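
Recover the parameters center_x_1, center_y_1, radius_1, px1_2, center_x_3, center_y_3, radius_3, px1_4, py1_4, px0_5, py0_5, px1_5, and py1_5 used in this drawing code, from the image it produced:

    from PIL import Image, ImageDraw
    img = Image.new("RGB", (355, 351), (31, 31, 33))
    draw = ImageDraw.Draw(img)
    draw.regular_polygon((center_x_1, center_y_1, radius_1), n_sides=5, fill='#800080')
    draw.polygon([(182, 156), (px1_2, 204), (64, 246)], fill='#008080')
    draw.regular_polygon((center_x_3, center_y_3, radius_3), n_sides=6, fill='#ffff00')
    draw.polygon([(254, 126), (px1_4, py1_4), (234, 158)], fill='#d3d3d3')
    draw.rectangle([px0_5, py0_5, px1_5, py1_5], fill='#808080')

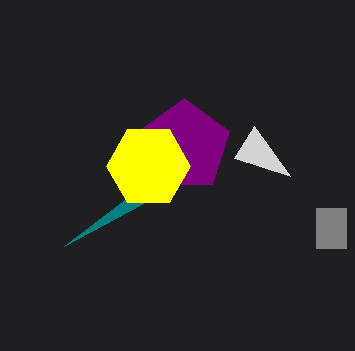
center_x_1 = 184, center_y_1 = 146, radius_1 = 48, px1_2 = 142, center_x_3 = 148, center_y_3 = 166, radius_3 = 42, px1_4 = 290, py1_4 = 176, px0_5 = 316, py0_5 = 208, px1_5 = 346, py1_5 = 248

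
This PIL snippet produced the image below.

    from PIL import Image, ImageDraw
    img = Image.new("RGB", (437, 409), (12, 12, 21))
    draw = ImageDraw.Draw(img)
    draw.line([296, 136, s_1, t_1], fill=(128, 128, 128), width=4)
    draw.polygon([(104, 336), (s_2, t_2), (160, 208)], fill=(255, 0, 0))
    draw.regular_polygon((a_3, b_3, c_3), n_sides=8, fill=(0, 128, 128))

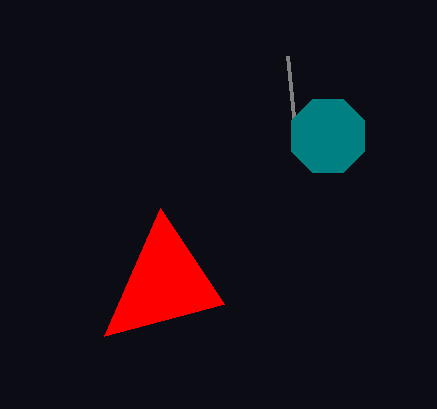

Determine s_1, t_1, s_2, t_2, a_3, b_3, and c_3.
s_1 = 288, t_1 = 56, s_2 = 224, t_2 = 304, a_3 = 328, b_3 = 136, c_3 = 40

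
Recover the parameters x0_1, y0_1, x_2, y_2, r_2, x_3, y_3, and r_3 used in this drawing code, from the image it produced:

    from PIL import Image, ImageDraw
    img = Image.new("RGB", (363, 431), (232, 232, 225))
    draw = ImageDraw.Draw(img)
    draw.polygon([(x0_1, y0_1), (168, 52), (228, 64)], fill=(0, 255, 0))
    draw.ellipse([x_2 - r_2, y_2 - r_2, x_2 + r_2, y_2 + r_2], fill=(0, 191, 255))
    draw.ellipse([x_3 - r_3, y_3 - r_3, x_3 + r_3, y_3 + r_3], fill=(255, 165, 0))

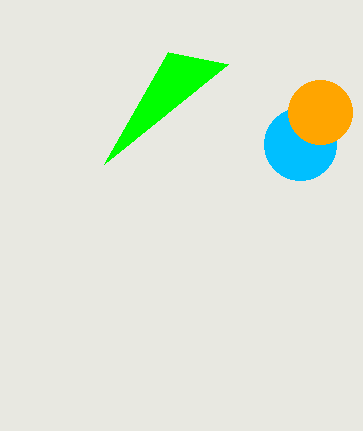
x0_1 = 104
y0_1 = 164
x_2 = 300
y_2 = 144
r_2 = 36
x_3 = 320
y_3 = 112
r_3 = 32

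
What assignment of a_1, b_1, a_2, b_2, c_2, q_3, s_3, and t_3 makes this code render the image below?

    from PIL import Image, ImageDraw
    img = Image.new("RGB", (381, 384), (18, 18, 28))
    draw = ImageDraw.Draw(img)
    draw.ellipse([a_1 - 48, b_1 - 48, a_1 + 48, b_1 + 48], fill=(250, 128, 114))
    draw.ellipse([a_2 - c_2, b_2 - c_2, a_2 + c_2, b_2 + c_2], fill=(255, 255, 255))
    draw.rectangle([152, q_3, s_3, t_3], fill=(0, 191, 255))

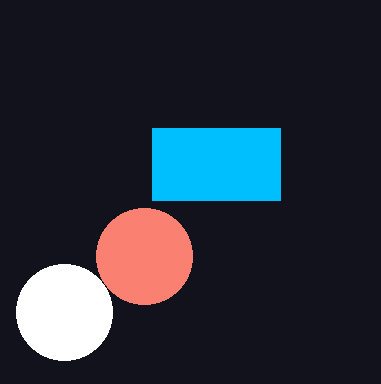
a_1 = 144
b_1 = 256
a_2 = 64
b_2 = 312
c_2 = 48
q_3 = 128
s_3 = 280
t_3 = 200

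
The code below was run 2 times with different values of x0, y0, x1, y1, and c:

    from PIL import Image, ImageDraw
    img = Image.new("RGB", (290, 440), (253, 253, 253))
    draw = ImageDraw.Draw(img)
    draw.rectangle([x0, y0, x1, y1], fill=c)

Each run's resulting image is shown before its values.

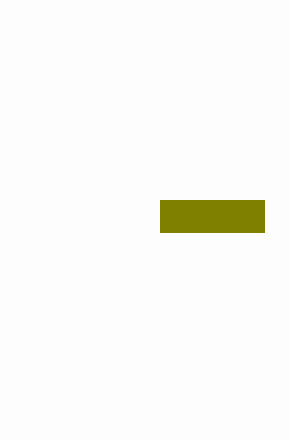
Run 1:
x0 = 160, y0 = 200, x1 = 264, y1 = 232, c = 'olive'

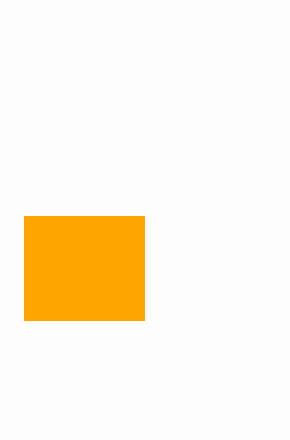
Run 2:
x0 = 24, y0 = 216, x1 = 144, y1 = 320, c = 'orange'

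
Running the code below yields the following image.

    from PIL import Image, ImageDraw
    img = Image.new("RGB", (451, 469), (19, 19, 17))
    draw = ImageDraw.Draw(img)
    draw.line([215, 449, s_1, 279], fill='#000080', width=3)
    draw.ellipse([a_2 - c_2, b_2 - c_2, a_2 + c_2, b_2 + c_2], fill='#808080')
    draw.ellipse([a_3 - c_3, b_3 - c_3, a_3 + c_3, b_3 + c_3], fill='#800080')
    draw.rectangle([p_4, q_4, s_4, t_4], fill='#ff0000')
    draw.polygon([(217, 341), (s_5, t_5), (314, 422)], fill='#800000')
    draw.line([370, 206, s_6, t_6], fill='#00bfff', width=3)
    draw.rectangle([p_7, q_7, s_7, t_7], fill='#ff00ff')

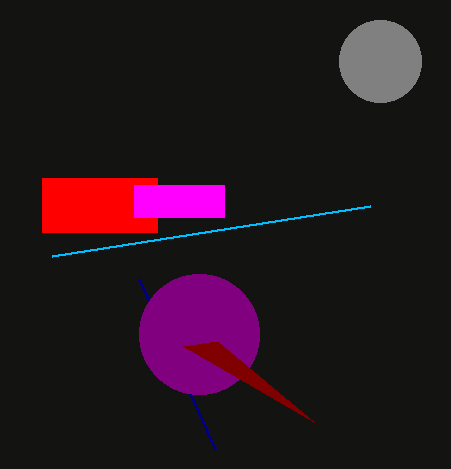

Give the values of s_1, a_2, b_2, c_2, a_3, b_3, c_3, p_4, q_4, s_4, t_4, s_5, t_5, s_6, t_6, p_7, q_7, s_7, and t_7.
s_1 = 139; a_2 = 380; b_2 = 61; c_2 = 41; a_3 = 199; b_3 = 334; c_3 = 60; p_4 = 42; q_4 = 178; s_4 = 157; t_4 = 232; s_5 = 183; t_5 = 346; s_6 = 52; t_6 = 256; p_7 = 134; q_7 = 185; s_7 = 224; t_7 = 217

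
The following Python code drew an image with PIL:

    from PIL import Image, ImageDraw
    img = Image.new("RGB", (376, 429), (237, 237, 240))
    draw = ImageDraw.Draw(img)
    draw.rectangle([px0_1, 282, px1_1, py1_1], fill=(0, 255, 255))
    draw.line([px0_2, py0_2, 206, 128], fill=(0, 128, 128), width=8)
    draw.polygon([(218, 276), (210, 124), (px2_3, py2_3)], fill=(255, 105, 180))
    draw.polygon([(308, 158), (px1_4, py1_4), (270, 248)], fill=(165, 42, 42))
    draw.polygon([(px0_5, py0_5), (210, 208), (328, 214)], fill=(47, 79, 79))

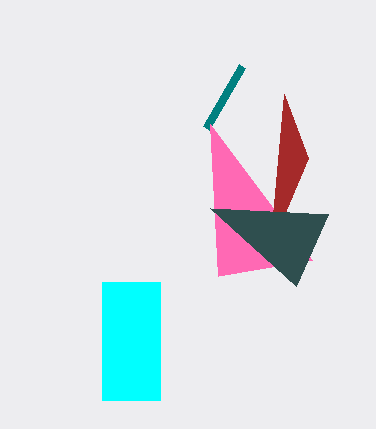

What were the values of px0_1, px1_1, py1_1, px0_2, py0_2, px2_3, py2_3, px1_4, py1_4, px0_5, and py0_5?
px0_1 = 102; px1_1 = 160; py1_1 = 400; px0_2 = 242; py0_2 = 66; px2_3 = 312; py2_3 = 260; px1_4 = 284; py1_4 = 94; px0_5 = 296; py0_5 = 286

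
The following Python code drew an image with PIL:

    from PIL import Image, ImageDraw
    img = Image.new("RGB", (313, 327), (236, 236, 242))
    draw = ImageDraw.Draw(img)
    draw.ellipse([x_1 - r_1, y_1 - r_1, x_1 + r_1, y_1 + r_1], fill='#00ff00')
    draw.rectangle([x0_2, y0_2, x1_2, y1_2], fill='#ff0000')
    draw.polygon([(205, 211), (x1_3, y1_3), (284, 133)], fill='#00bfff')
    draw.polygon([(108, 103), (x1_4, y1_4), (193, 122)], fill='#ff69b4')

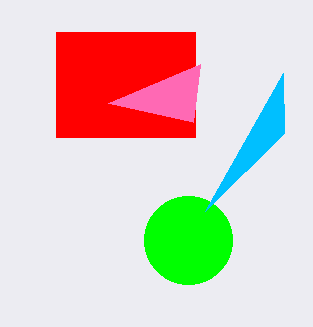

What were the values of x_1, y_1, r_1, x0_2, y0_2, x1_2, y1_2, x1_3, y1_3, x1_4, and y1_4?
x_1 = 188; y_1 = 240; r_1 = 44; x0_2 = 56; y0_2 = 32; x1_2 = 195; y1_2 = 137; x1_3 = 283; y1_3 = 73; x1_4 = 200; y1_4 = 64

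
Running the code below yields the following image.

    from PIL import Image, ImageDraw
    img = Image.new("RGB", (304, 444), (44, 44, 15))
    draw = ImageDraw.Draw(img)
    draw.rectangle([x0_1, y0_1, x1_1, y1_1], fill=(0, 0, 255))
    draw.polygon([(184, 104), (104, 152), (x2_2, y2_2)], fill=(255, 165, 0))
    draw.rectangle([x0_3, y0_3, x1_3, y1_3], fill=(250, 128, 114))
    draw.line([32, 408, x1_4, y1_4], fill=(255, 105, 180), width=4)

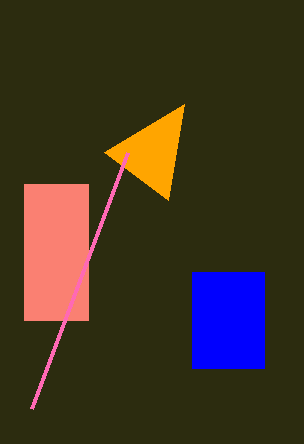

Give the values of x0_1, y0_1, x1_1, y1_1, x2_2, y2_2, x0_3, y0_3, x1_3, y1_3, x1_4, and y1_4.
x0_1 = 192
y0_1 = 272
x1_1 = 264
y1_1 = 368
x2_2 = 168
y2_2 = 200
x0_3 = 24
y0_3 = 184
x1_3 = 88
y1_3 = 320
x1_4 = 128
y1_4 = 152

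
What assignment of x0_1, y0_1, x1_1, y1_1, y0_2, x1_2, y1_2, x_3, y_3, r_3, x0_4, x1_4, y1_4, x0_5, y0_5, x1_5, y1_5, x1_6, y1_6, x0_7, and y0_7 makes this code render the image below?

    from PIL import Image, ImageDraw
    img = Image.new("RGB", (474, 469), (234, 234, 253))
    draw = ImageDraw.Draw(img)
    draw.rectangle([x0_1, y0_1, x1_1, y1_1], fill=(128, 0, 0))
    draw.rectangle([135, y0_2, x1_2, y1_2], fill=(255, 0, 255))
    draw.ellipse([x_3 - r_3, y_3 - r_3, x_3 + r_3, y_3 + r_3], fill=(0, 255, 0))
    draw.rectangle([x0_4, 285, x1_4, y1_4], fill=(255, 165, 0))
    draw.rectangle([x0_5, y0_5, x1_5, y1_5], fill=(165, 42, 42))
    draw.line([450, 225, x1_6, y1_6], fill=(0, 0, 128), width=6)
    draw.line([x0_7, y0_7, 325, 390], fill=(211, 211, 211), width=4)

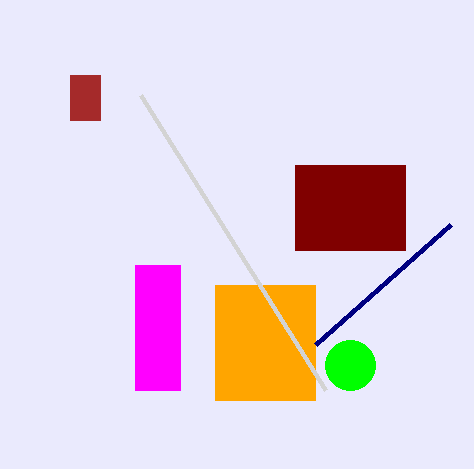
x0_1 = 295; y0_1 = 165; x1_1 = 405; y1_1 = 250; y0_2 = 265; x1_2 = 180; y1_2 = 390; x_3 = 350; y_3 = 365; r_3 = 25; x0_4 = 215; x1_4 = 315; y1_4 = 400; x0_5 = 70; y0_5 = 75; x1_5 = 100; y1_5 = 120; x1_6 = 315; y1_6 = 345; x0_7 = 140; y0_7 = 95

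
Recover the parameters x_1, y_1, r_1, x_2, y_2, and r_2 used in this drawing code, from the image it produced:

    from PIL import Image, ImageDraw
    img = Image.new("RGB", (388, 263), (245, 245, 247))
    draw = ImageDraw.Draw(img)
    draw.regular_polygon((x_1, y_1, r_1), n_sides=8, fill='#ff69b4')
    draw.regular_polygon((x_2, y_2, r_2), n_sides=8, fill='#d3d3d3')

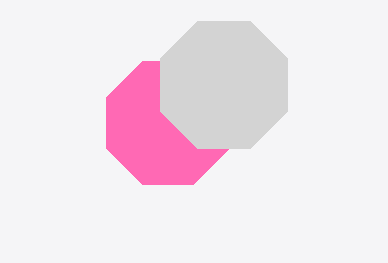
x_1 = 168; y_1 = 123; r_1 = 67; x_2 = 224; y_2 = 85; r_2 = 69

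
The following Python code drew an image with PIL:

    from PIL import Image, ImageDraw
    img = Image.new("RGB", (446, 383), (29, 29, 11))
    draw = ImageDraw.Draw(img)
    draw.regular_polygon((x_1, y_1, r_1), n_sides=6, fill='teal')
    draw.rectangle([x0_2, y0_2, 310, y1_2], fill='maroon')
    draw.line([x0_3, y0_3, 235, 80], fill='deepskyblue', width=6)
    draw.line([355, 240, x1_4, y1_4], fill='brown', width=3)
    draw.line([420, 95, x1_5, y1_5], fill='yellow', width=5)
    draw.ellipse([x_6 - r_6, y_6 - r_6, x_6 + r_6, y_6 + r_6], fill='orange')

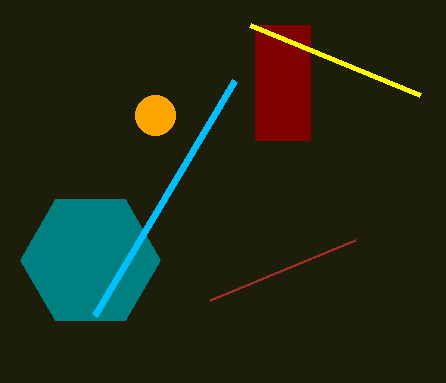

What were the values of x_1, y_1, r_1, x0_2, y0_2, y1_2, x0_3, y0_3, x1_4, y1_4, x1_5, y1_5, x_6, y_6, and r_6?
x_1 = 90; y_1 = 260; r_1 = 70; x0_2 = 255; y0_2 = 25; y1_2 = 140; x0_3 = 95; y0_3 = 315; x1_4 = 210; y1_4 = 300; x1_5 = 250; y1_5 = 25; x_6 = 155; y_6 = 115; r_6 = 20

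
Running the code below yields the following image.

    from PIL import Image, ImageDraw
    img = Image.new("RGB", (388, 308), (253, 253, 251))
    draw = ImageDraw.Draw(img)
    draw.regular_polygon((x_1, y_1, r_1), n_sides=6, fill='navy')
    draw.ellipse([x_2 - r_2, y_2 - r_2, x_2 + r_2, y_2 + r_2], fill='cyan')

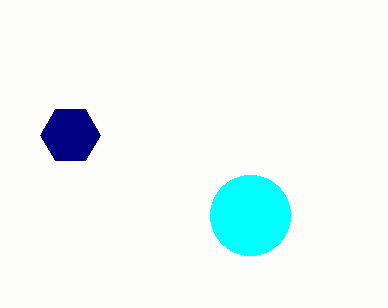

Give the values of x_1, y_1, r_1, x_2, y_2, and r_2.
x_1 = 70, y_1 = 135, r_1 = 30, x_2 = 250, y_2 = 215, r_2 = 40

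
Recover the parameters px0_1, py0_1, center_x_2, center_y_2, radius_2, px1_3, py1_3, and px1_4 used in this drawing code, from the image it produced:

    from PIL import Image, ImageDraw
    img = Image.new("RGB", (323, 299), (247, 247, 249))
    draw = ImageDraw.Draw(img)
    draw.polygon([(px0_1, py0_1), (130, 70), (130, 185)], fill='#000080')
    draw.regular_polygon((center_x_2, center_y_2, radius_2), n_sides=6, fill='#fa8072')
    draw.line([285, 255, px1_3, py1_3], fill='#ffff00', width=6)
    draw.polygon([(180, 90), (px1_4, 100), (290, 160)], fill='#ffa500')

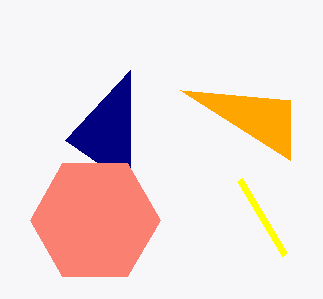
px0_1 = 65, py0_1 = 140, center_x_2 = 95, center_y_2 = 220, radius_2 = 65, px1_3 = 240, py1_3 = 180, px1_4 = 290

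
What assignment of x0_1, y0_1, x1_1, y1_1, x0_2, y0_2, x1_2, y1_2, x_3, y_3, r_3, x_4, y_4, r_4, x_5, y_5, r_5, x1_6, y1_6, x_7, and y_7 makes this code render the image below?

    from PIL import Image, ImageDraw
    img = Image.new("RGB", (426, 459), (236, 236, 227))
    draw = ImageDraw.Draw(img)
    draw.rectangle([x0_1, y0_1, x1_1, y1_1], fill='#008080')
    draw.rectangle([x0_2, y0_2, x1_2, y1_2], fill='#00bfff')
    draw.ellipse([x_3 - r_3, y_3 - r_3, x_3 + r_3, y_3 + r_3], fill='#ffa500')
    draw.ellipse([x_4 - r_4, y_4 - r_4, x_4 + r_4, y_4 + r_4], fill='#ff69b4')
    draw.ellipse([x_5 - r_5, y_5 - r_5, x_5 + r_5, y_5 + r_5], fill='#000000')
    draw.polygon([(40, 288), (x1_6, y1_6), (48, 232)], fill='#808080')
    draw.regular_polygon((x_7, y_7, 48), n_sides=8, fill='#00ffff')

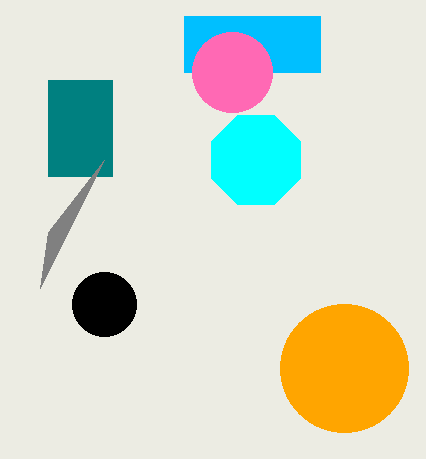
x0_1 = 48; y0_1 = 80; x1_1 = 112; y1_1 = 176; x0_2 = 184; y0_2 = 16; x1_2 = 320; y1_2 = 72; x_3 = 344; y_3 = 368; r_3 = 64; x_4 = 232; y_4 = 72; r_4 = 40; x_5 = 104; y_5 = 304; r_5 = 32; x1_6 = 104; y1_6 = 160; x_7 = 256; y_7 = 160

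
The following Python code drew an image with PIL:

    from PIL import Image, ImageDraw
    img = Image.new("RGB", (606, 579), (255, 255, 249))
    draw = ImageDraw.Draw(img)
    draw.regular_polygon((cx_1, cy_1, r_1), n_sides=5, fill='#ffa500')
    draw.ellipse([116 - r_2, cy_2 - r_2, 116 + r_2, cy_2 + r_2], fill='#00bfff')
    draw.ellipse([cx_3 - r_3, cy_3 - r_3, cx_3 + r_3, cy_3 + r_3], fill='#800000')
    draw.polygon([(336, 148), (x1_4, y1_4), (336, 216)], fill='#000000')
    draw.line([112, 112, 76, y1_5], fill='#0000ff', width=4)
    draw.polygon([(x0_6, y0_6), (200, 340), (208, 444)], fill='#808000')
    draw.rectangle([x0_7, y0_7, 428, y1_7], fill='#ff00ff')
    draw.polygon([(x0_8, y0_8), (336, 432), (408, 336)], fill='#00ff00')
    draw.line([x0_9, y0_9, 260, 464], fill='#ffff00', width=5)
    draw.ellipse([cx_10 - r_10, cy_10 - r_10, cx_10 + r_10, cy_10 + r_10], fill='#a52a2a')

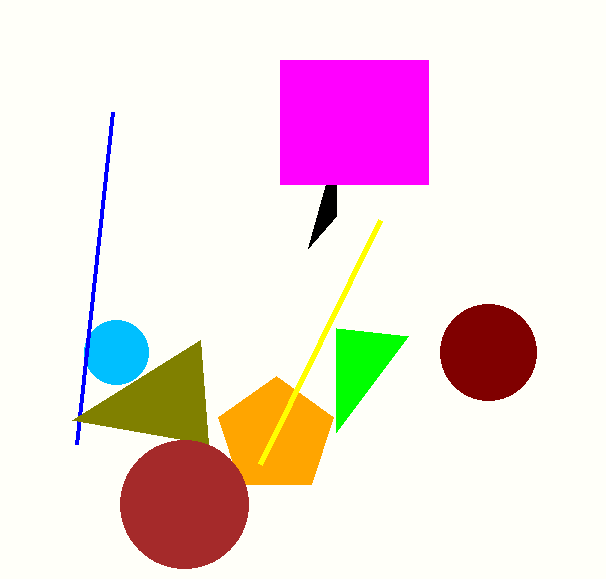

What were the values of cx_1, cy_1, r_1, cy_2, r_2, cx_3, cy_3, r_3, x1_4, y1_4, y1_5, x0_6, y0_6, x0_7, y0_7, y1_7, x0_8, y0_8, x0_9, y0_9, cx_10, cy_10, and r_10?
cx_1 = 276, cy_1 = 436, r_1 = 60, cy_2 = 352, r_2 = 32, cx_3 = 488, cy_3 = 352, r_3 = 48, x1_4 = 308, y1_4 = 248, y1_5 = 444, x0_6 = 72, y0_6 = 420, x0_7 = 280, y0_7 = 60, y1_7 = 184, x0_8 = 336, y0_8 = 328, x0_9 = 380, y0_9 = 220, cx_10 = 184, cy_10 = 504, r_10 = 64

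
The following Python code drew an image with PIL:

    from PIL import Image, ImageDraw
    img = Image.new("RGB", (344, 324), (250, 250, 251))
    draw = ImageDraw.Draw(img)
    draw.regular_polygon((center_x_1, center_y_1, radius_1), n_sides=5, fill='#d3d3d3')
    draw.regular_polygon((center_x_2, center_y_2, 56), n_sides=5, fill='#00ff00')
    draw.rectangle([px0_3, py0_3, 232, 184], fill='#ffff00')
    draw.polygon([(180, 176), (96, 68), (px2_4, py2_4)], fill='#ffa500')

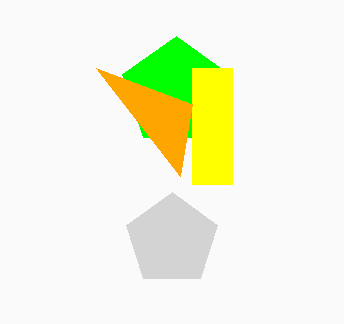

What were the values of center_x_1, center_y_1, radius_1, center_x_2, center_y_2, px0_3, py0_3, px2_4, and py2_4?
center_x_1 = 172, center_y_1 = 240, radius_1 = 48, center_x_2 = 176, center_y_2 = 92, px0_3 = 192, py0_3 = 68, px2_4 = 192, py2_4 = 104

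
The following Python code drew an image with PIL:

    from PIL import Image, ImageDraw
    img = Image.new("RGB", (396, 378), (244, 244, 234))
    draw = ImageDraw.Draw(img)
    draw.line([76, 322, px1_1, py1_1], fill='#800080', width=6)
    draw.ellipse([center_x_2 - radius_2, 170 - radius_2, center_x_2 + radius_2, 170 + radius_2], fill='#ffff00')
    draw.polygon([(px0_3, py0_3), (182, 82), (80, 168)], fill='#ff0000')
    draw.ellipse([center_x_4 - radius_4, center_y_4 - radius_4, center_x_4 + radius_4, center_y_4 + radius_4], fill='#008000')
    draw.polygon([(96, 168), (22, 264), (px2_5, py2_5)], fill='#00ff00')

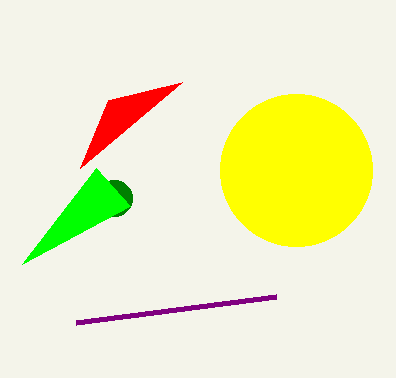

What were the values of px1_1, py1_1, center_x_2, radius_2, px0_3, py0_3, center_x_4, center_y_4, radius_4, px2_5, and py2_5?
px1_1 = 276; py1_1 = 296; center_x_2 = 296; radius_2 = 76; px0_3 = 108; py0_3 = 100; center_x_4 = 114; center_y_4 = 198; radius_4 = 18; px2_5 = 130; py2_5 = 206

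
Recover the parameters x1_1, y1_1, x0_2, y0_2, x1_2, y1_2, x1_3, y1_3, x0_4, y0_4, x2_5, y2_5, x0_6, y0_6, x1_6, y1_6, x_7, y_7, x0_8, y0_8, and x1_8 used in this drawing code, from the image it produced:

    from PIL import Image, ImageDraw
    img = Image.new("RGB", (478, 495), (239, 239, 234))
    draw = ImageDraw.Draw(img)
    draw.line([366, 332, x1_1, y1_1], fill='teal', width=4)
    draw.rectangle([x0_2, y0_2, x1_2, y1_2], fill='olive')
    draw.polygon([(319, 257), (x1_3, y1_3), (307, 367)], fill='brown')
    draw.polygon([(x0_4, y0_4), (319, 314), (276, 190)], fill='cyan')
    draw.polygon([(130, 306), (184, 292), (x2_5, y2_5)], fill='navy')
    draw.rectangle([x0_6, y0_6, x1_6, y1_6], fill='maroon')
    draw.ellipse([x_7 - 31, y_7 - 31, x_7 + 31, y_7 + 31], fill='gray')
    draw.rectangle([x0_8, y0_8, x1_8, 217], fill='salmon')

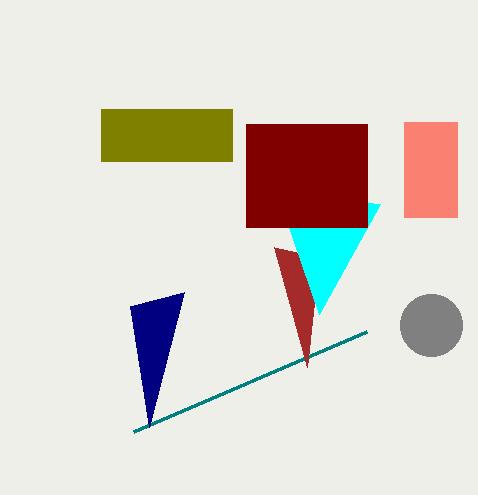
x1_1 = 133; y1_1 = 432; x0_2 = 101; y0_2 = 109; x1_2 = 232; y1_2 = 161; x1_3 = 274; y1_3 = 247; x0_4 = 380; y0_4 = 204; x2_5 = 149; y2_5 = 427; x0_6 = 246; y0_6 = 124; x1_6 = 367; y1_6 = 227; x_7 = 431; y_7 = 325; x0_8 = 404; y0_8 = 122; x1_8 = 457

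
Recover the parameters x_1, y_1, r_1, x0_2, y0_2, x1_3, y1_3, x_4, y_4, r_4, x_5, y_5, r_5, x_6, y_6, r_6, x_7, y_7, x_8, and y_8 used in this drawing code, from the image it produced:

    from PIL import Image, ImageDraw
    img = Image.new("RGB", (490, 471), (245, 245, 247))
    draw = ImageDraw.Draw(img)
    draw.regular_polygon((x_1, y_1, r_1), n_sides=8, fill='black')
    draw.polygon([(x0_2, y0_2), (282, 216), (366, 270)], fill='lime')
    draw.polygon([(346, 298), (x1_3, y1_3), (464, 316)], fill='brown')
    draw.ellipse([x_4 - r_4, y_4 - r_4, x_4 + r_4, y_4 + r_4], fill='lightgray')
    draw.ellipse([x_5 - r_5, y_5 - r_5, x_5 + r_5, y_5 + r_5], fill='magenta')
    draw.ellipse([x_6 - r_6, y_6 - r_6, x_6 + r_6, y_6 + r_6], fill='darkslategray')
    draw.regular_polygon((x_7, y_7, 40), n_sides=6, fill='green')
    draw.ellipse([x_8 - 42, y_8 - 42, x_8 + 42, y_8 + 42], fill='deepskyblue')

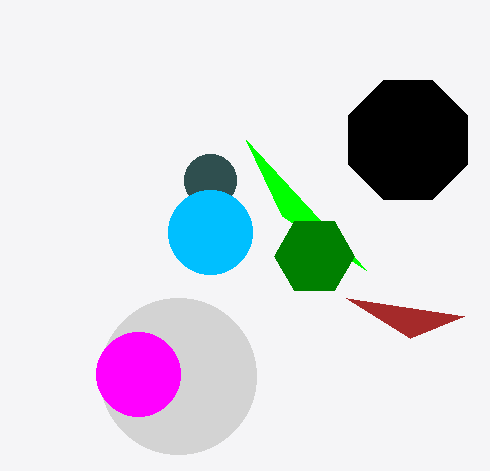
x_1 = 408, y_1 = 140, r_1 = 64, x0_2 = 246, y0_2 = 140, x1_3 = 410, y1_3 = 338, x_4 = 178, y_4 = 376, r_4 = 78, x_5 = 138, y_5 = 374, r_5 = 42, x_6 = 210, y_6 = 180, r_6 = 26, x_7 = 314, y_7 = 256, x_8 = 210, y_8 = 232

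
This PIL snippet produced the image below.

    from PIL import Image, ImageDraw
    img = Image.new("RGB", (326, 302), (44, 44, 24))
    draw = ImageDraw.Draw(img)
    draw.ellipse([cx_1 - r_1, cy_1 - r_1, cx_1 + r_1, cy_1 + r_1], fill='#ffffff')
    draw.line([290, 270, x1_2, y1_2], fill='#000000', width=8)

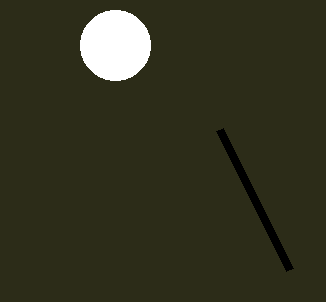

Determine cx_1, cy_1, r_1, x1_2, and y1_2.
cx_1 = 115
cy_1 = 45
r_1 = 35
x1_2 = 220
y1_2 = 130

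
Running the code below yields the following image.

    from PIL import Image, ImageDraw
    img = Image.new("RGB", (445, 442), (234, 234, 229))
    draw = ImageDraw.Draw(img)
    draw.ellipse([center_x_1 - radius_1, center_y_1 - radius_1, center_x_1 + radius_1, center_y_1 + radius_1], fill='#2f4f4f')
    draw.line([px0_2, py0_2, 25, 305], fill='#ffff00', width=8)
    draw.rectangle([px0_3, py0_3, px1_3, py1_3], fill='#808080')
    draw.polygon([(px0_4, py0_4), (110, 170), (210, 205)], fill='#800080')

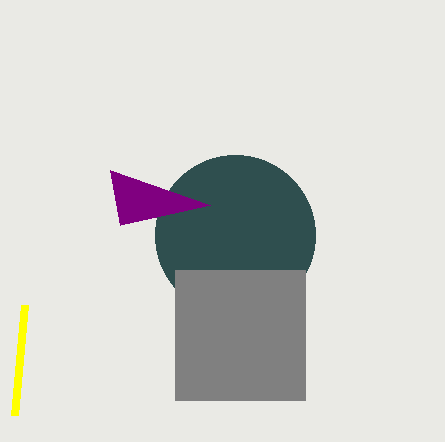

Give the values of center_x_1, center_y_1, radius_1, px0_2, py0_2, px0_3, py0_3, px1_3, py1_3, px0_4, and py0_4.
center_x_1 = 235, center_y_1 = 235, radius_1 = 80, px0_2 = 15, py0_2 = 415, px0_3 = 175, py0_3 = 270, px1_3 = 305, py1_3 = 400, px0_4 = 120, py0_4 = 225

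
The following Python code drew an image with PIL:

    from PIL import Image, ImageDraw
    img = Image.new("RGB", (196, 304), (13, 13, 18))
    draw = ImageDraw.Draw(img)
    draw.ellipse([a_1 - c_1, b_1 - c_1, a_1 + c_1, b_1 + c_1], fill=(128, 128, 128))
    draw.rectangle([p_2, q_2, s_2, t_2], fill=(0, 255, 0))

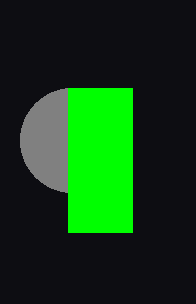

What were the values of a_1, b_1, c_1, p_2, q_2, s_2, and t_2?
a_1 = 72, b_1 = 140, c_1 = 52, p_2 = 68, q_2 = 88, s_2 = 132, t_2 = 232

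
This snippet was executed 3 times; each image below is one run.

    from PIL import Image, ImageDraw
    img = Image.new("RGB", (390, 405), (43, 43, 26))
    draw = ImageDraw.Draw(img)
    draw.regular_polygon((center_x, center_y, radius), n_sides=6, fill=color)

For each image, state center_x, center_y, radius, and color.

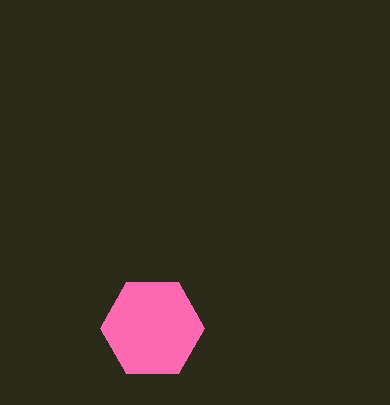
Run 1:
center_x = 152
center_y = 328
radius = 52
color = 'hotpink'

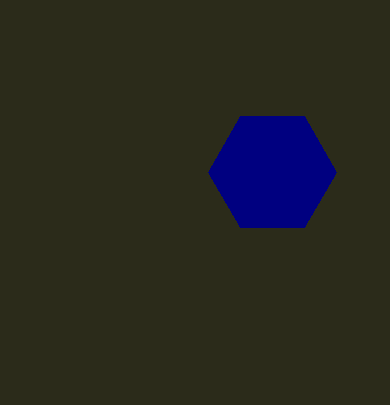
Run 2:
center_x = 272
center_y = 172
radius = 64
color = 'navy'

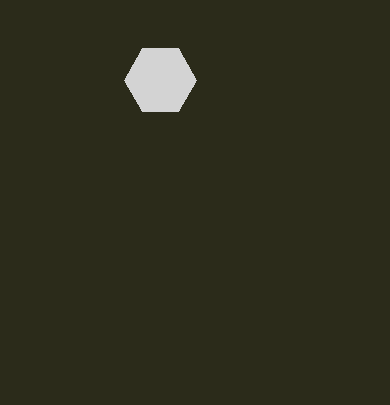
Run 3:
center_x = 160
center_y = 80
radius = 36
color = 'lightgray'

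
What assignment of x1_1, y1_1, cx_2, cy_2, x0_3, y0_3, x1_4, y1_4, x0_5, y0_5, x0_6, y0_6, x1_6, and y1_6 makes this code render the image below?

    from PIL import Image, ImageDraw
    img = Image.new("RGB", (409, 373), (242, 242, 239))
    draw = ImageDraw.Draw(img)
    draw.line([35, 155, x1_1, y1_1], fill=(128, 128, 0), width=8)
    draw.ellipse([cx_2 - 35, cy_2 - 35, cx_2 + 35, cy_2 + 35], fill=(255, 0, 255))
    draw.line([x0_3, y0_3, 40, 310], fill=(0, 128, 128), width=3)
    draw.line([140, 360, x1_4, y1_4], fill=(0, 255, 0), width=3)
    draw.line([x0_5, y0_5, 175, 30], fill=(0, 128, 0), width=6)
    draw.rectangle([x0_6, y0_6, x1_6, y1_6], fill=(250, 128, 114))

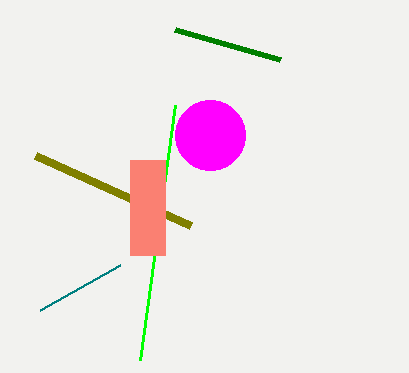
x1_1 = 190, y1_1 = 225, cx_2 = 210, cy_2 = 135, x0_3 = 120, y0_3 = 265, x1_4 = 175, y1_4 = 105, x0_5 = 280, y0_5 = 60, x0_6 = 130, y0_6 = 160, x1_6 = 165, y1_6 = 255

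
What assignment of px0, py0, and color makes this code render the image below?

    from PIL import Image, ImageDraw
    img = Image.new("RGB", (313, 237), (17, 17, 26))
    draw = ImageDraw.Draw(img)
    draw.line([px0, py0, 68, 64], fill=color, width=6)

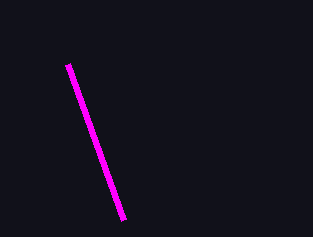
px0 = 124; py0 = 220; color = 'magenta'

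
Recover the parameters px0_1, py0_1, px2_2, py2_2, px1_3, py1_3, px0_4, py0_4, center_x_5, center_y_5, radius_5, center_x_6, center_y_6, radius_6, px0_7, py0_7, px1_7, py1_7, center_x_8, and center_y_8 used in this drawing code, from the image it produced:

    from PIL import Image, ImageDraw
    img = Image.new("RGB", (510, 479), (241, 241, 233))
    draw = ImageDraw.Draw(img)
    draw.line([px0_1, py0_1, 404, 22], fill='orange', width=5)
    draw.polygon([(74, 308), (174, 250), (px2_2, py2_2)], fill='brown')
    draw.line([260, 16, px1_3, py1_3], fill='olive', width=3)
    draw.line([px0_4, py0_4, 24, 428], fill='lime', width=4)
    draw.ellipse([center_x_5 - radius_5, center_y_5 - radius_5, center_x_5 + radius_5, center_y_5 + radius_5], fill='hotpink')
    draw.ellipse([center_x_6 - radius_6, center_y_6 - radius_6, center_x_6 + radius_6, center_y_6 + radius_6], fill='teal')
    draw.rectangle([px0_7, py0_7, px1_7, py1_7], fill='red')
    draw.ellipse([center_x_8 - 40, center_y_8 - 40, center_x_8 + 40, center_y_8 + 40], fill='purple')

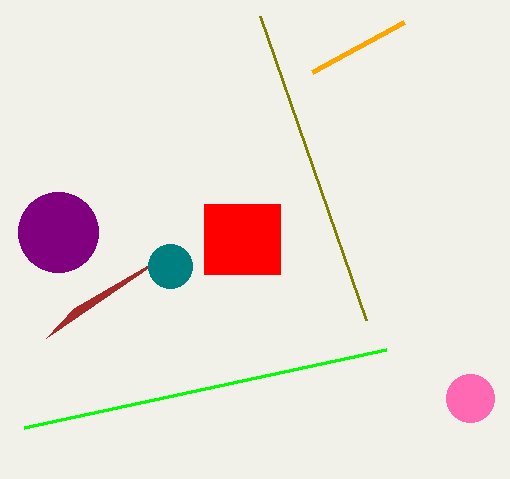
px0_1 = 312; py0_1 = 72; px2_2 = 46; py2_2 = 338; px1_3 = 366; py1_3 = 320; px0_4 = 386; py0_4 = 350; center_x_5 = 470; center_y_5 = 398; radius_5 = 24; center_x_6 = 170; center_y_6 = 266; radius_6 = 22; px0_7 = 204; py0_7 = 204; px1_7 = 280; py1_7 = 274; center_x_8 = 58; center_y_8 = 232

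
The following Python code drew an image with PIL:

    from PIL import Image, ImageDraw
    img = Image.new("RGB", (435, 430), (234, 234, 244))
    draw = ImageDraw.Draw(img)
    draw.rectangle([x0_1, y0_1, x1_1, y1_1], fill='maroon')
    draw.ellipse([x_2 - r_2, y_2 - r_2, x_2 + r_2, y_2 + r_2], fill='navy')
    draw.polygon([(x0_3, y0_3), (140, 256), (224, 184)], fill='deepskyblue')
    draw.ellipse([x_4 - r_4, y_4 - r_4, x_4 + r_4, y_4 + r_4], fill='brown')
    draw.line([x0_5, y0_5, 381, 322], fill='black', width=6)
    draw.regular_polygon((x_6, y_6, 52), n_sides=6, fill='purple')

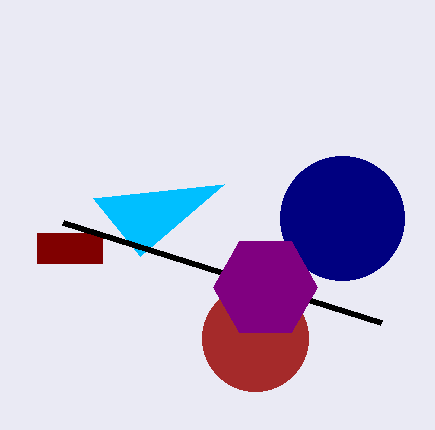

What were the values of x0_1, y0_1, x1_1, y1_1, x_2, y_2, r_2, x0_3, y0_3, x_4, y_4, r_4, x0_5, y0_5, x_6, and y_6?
x0_1 = 37; y0_1 = 233; x1_1 = 102; y1_1 = 263; x_2 = 342; y_2 = 218; r_2 = 62; x0_3 = 93; y0_3 = 198; x_4 = 255; y_4 = 338; r_4 = 53; x0_5 = 63; y0_5 = 222; x_6 = 265; y_6 = 287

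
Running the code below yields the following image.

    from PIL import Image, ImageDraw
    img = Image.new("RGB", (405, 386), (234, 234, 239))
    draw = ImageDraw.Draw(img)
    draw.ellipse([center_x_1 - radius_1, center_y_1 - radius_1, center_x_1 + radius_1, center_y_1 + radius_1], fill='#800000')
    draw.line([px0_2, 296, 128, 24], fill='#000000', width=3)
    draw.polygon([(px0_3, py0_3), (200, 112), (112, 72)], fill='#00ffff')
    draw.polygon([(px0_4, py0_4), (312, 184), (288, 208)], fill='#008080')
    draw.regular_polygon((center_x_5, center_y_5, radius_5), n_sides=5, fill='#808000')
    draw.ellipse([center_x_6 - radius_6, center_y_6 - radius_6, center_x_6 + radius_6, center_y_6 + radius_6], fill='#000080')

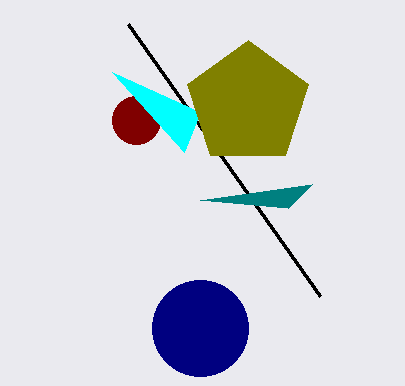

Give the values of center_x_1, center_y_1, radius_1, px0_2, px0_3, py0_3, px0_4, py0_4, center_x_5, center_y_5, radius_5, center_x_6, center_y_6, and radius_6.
center_x_1 = 136; center_y_1 = 120; radius_1 = 24; px0_2 = 320; px0_3 = 184; py0_3 = 152; px0_4 = 200; py0_4 = 200; center_x_5 = 248; center_y_5 = 104; radius_5 = 64; center_x_6 = 200; center_y_6 = 328; radius_6 = 48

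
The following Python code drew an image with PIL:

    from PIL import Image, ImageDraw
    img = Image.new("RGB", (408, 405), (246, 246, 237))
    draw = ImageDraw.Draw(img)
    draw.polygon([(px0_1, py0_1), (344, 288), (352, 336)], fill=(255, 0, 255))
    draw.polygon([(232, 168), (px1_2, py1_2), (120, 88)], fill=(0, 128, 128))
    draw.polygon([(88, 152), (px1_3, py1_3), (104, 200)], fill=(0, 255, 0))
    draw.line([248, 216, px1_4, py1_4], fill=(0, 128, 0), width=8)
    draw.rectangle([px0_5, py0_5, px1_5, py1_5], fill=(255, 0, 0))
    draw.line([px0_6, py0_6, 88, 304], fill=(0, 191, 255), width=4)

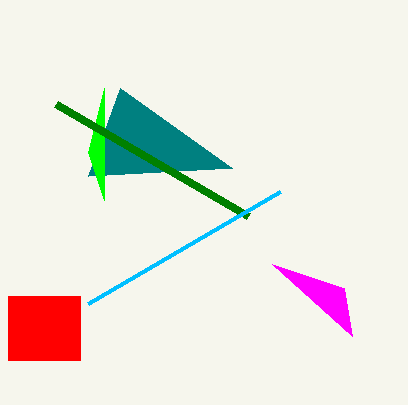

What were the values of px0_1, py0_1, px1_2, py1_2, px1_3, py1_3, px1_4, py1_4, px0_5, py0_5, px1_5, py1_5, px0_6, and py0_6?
px0_1 = 272
py0_1 = 264
px1_2 = 88
py1_2 = 176
px1_3 = 104
py1_3 = 88
px1_4 = 56
py1_4 = 104
px0_5 = 8
py0_5 = 296
px1_5 = 80
py1_5 = 360
px0_6 = 280
py0_6 = 192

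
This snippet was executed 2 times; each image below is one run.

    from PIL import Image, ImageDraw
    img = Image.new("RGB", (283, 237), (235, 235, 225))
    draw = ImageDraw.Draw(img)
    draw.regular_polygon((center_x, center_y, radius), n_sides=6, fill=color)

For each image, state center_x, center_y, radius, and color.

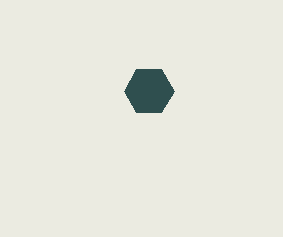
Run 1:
center_x = 149; center_y = 91; radius = 25; color = 'darkslategray'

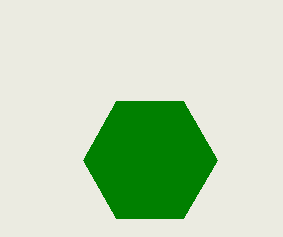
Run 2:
center_x = 150, center_y = 160, radius = 67, color = 'green'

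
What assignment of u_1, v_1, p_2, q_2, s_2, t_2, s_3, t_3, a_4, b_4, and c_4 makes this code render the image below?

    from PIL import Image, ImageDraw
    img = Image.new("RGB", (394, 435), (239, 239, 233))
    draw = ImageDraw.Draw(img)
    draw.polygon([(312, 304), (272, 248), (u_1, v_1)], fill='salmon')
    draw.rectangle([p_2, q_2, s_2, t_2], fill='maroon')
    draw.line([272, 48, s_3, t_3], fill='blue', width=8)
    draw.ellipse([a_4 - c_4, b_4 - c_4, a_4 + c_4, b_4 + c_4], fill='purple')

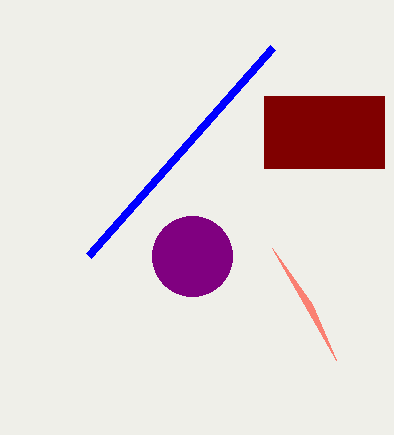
u_1 = 336
v_1 = 360
p_2 = 264
q_2 = 96
s_2 = 384
t_2 = 168
s_3 = 88
t_3 = 256
a_4 = 192
b_4 = 256
c_4 = 40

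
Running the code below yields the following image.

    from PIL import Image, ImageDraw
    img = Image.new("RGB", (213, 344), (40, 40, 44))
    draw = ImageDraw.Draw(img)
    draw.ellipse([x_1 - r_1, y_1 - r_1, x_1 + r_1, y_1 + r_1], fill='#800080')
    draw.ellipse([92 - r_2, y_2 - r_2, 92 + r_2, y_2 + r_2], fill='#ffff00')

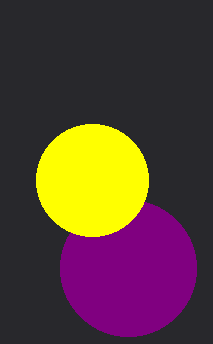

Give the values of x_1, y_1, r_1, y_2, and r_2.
x_1 = 128, y_1 = 268, r_1 = 68, y_2 = 180, r_2 = 56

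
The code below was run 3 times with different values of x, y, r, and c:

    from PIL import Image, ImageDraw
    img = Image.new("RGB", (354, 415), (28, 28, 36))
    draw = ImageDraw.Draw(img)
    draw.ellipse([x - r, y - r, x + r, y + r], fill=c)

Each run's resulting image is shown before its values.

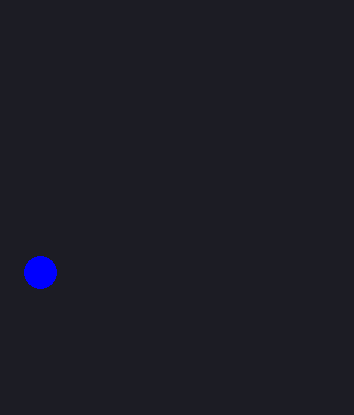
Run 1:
x = 40; y = 272; r = 16; c = 'blue'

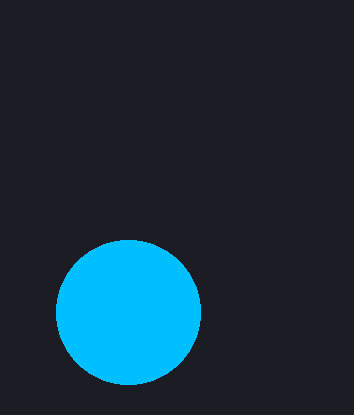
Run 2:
x = 128, y = 312, r = 72, c = 'deepskyblue'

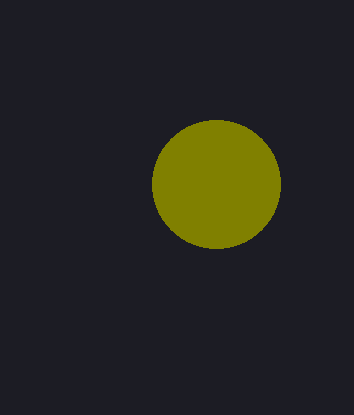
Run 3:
x = 216; y = 184; r = 64; c = 'olive'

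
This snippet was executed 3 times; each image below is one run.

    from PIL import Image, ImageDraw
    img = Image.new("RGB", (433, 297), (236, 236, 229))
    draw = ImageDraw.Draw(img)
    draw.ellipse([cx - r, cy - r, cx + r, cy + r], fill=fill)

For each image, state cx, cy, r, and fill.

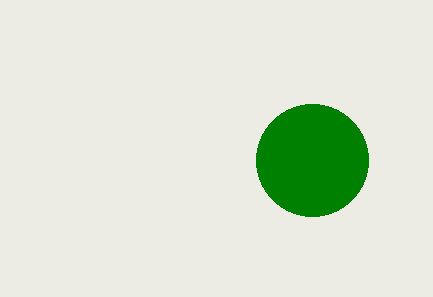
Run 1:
cx = 312; cy = 160; r = 56; fill = 'green'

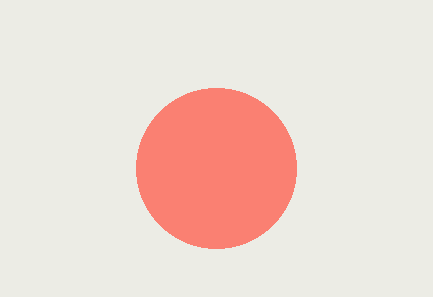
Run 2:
cx = 216, cy = 168, r = 80, fill = 'salmon'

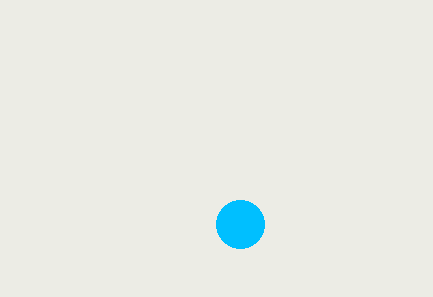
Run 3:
cx = 240; cy = 224; r = 24; fill = 'deepskyblue'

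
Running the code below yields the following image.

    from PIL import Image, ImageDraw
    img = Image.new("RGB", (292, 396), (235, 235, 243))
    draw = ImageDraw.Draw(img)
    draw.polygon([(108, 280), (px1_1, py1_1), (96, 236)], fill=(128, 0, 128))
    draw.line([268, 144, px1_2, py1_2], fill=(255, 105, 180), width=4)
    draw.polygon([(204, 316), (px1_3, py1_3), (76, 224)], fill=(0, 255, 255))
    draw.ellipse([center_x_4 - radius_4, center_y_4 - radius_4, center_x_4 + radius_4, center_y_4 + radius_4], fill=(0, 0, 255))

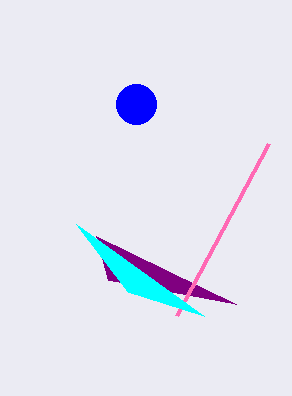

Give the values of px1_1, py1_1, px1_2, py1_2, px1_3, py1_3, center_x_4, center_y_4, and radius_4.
px1_1 = 236; py1_1 = 304; px1_2 = 176; py1_2 = 316; px1_3 = 128; py1_3 = 292; center_x_4 = 136; center_y_4 = 104; radius_4 = 20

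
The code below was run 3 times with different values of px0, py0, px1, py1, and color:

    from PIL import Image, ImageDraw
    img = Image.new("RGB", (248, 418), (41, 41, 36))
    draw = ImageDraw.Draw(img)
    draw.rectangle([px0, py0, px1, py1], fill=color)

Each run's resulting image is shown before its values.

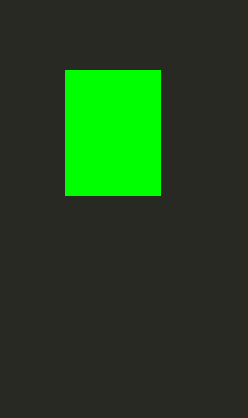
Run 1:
px0 = 65; py0 = 70; px1 = 160; py1 = 195; color = 'lime'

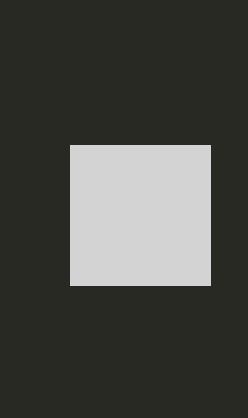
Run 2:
px0 = 70, py0 = 145, px1 = 210, py1 = 285, color = 'lightgray'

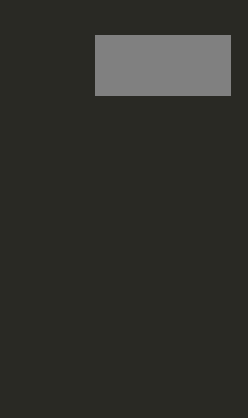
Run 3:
px0 = 95, py0 = 35, px1 = 230, py1 = 95, color = 'gray'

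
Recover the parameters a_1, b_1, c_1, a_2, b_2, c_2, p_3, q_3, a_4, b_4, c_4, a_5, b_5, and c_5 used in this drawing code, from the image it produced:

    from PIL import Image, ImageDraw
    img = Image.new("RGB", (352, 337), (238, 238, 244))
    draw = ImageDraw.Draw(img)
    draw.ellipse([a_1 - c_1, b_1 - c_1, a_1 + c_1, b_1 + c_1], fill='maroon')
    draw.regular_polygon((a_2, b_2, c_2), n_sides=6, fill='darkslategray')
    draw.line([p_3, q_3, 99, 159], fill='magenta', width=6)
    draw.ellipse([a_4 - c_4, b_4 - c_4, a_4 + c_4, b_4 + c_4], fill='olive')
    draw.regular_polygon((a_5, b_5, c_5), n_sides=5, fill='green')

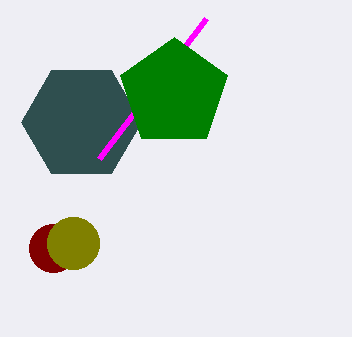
a_1 = 53, b_1 = 248, c_1 = 24, a_2 = 81, b_2 = 122, c_2 = 60, p_3 = 206, q_3 = 19, a_4 = 73, b_4 = 243, c_4 = 26, a_5 = 174, b_5 = 93, c_5 = 56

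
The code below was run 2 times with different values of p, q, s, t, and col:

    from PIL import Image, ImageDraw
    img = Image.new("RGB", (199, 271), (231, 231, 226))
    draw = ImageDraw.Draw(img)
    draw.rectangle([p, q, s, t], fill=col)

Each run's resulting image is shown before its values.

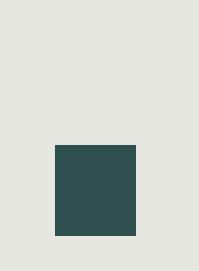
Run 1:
p = 55, q = 145, s = 135, t = 235, col = 'darkslategray'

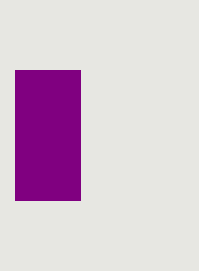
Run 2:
p = 15, q = 70, s = 80, t = 200, col = 'purple'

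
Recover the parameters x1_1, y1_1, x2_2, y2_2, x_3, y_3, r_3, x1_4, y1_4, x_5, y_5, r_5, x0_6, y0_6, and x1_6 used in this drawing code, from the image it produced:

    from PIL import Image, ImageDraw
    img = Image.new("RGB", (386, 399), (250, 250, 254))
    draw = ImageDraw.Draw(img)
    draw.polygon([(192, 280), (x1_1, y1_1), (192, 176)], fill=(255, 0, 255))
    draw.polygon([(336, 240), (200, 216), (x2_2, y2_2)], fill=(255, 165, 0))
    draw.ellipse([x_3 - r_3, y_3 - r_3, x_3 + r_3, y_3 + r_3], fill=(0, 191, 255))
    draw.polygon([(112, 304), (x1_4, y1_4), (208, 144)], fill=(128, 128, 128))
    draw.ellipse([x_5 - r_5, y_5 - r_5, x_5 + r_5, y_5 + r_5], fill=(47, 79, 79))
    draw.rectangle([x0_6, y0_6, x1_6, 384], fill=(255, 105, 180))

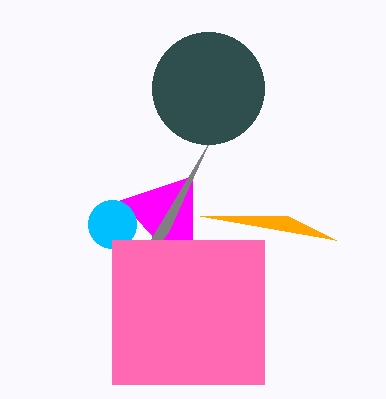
x1_1 = 120; y1_1 = 200; x2_2 = 288; y2_2 = 216; x_3 = 112; y_3 = 224; r_3 = 24; x1_4 = 168; y1_4 = 232; x_5 = 208; y_5 = 88; r_5 = 56; x0_6 = 112; y0_6 = 240; x1_6 = 264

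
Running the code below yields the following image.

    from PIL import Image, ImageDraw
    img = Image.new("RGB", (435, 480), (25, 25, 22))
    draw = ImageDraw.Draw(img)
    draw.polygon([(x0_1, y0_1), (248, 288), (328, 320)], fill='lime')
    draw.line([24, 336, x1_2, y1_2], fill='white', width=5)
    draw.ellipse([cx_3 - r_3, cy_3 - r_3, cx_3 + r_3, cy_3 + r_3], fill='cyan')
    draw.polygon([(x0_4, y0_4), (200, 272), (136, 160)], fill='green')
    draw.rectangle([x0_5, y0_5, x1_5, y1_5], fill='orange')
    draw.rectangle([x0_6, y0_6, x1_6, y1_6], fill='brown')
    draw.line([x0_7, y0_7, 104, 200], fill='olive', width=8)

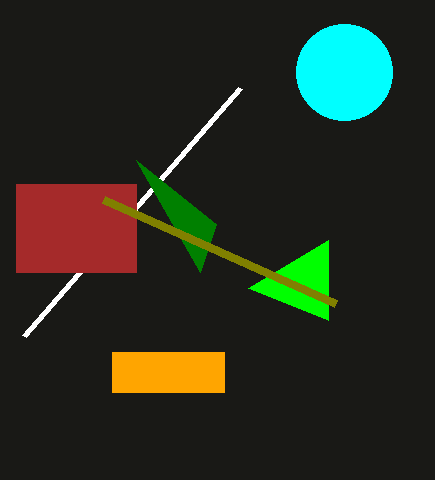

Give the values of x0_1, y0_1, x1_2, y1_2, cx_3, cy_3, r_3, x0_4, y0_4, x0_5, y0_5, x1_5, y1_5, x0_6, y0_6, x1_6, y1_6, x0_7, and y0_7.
x0_1 = 328
y0_1 = 240
x1_2 = 240
y1_2 = 88
cx_3 = 344
cy_3 = 72
r_3 = 48
x0_4 = 216
y0_4 = 224
x0_5 = 112
y0_5 = 352
x1_5 = 224
y1_5 = 392
x0_6 = 16
y0_6 = 184
x1_6 = 136
y1_6 = 272
x0_7 = 336
y0_7 = 304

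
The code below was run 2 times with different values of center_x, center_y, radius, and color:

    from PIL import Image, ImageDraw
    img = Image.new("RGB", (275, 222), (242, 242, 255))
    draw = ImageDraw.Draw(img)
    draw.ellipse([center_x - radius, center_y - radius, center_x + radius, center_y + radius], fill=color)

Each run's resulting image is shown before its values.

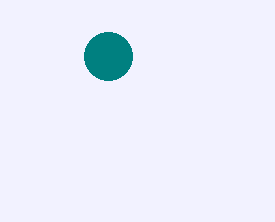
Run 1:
center_x = 108
center_y = 56
radius = 24
color = 'teal'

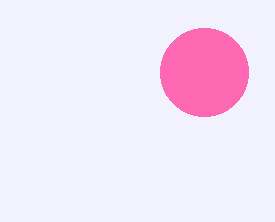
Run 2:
center_x = 204
center_y = 72
radius = 44
color = 'hotpink'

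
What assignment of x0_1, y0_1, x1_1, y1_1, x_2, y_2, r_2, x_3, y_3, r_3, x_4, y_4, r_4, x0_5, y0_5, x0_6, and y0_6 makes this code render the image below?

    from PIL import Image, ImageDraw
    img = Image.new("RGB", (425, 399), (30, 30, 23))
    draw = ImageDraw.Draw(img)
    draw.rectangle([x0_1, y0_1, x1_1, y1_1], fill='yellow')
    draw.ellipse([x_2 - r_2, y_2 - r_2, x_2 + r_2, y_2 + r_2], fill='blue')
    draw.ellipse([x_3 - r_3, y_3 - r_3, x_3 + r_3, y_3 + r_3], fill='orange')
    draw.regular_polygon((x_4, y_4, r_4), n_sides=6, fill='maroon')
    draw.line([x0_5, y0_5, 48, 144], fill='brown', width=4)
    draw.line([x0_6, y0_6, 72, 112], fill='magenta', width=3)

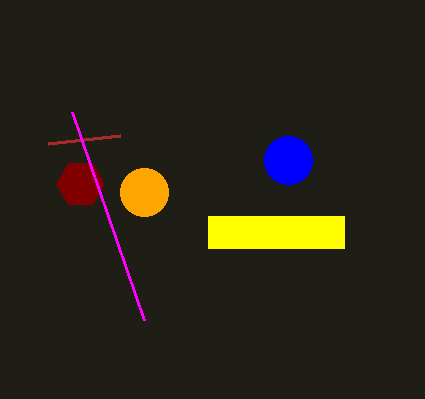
x0_1 = 208
y0_1 = 216
x1_1 = 344
y1_1 = 248
x_2 = 288
y_2 = 160
r_2 = 24
x_3 = 144
y_3 = 192
r_3 = 24
x_4 = 80
y_4 = 184
r_4 = 24
x0_5 = 120
y0_5 = 136
x0_6 = 144
y0_6 = 320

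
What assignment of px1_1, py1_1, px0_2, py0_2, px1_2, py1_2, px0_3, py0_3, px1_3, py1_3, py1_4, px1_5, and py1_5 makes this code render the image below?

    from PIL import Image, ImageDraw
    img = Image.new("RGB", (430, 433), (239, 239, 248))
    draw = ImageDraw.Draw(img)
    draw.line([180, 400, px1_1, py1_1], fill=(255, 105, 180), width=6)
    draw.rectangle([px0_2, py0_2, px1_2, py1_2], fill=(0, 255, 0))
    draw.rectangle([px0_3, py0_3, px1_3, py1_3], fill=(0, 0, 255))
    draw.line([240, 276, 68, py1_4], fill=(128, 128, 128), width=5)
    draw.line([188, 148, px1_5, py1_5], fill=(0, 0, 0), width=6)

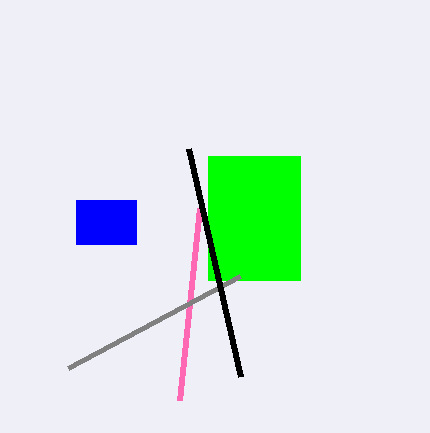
px1_1 = 200
py1_1 = 208
px0_2 = 208
py0_2 = 156
px1_2 = 300
py1_2 = 280
px0_3 = 76
py0_3 = 200
px1_3 = 136
py1_3 = 244
py1_4 = 368
px1_5 = 240
py1_5 = 376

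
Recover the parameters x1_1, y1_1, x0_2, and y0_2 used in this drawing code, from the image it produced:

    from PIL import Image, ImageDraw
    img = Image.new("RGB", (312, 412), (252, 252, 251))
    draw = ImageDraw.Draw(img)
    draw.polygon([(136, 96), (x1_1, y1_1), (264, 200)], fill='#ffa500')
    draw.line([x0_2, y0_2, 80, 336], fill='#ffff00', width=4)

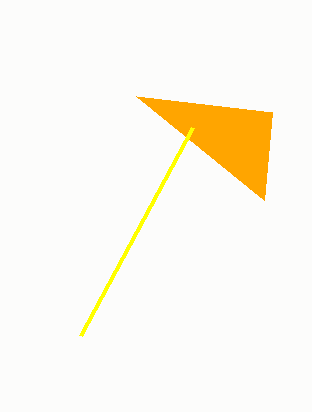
x1_1 = 272, y1_1 = 112, x0_2 = 192, y0_2 = 128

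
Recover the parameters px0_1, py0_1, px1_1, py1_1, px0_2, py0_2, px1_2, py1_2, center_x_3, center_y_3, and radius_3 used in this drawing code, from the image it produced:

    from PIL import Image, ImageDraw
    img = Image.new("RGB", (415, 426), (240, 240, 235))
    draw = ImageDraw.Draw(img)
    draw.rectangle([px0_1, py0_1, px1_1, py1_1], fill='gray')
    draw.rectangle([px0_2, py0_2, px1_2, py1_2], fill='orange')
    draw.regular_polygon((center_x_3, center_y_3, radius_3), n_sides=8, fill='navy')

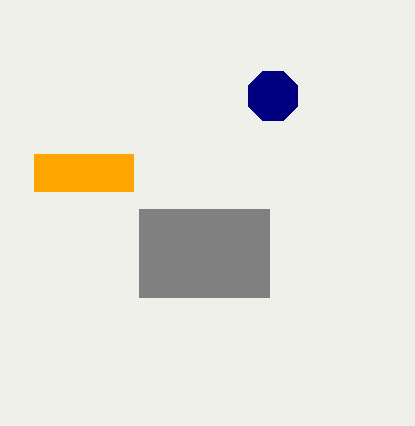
px0_1 = 139; py0_1 = 209; px1_1 = 269; py1_1 = 297; px0_2 = 34; py0_2 = 154; px1_2 = 133; py1_2 = 191; center_x_3 = 273; center_y_3 = 96; radius_3 = 27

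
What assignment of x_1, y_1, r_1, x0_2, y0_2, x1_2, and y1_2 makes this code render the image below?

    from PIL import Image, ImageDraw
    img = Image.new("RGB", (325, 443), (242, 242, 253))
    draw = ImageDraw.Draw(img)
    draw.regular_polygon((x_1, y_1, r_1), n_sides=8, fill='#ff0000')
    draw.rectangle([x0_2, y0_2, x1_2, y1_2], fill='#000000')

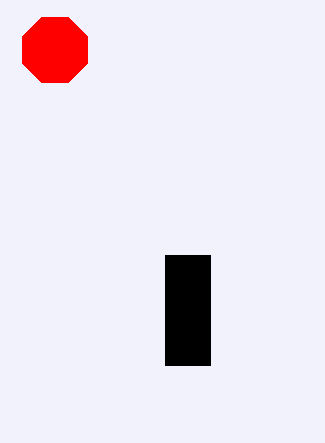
x_1 = 55, y_1 = 50, r_1 = 35, x0_2 = 165, y0_2 = 255, x1_2 = 210, y1_2 = 365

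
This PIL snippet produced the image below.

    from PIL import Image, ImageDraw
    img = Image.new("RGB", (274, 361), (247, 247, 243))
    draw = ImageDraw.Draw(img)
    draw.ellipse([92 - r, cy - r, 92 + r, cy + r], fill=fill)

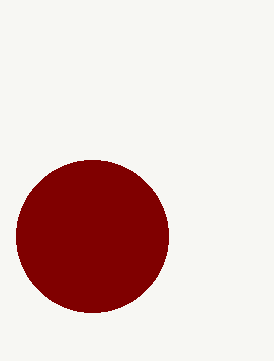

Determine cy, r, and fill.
cy = 236; r = 76; fill = 'maroon'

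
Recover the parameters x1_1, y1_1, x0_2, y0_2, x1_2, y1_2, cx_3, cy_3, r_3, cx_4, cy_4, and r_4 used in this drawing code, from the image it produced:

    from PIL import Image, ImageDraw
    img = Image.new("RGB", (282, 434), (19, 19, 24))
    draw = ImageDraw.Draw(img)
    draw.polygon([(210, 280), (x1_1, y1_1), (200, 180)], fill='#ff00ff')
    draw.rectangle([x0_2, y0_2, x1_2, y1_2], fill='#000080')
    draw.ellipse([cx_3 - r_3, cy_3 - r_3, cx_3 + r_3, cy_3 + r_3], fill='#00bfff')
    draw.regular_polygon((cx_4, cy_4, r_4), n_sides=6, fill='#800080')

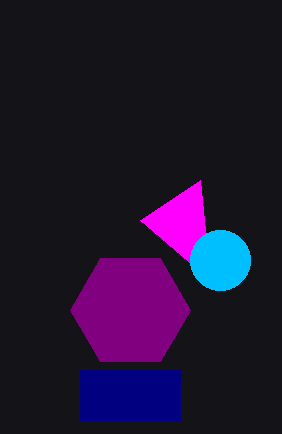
x1_1 = 140, y1_1 = 220, x0_2 = 80, y0_2 = 370, x1_2 = 180, y1_2 = 420, cx_3 = 220, cy_3 = 260, r_3 = 30, cx_4 = 130, cy_4 = 310, r_4 = 60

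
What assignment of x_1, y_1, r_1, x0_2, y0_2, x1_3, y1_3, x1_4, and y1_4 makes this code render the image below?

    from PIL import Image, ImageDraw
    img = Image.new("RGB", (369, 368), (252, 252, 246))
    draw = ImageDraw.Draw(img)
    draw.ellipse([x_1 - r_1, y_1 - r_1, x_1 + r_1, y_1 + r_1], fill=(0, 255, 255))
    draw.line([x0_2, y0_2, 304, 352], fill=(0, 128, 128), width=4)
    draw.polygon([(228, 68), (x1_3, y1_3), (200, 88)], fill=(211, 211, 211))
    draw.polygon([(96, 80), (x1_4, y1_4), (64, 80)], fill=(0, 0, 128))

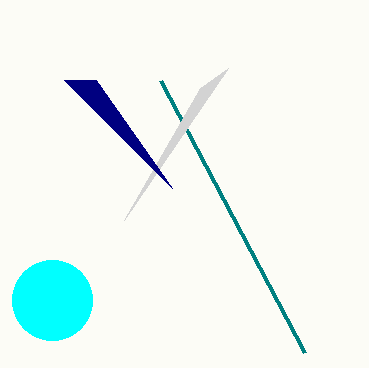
x_1 = 52, y_1 = 300, r_1 = 40, x0_2 = 160, y0_2 = 80, x1_3 = 124, y1_3 = 220, x1_4 = 172, y1_4 = 188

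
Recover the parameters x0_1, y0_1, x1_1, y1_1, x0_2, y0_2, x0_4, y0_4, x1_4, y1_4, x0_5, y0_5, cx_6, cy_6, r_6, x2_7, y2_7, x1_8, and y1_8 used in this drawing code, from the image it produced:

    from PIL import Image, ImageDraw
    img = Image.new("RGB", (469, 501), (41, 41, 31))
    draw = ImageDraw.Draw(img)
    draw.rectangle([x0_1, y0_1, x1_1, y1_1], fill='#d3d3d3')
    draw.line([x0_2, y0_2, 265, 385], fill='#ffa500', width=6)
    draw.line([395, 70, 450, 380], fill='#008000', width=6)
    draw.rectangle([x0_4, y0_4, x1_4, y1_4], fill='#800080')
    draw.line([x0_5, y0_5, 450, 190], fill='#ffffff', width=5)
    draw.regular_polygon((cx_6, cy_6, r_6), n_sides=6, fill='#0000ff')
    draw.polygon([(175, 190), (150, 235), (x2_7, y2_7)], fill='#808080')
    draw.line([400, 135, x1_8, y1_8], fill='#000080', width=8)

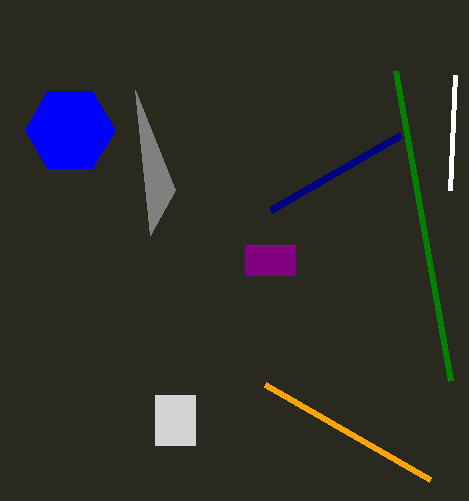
x0_1 = 155
y0_1 = 395
x1_1 = 195
y1_1 = 445
x0_2 = 430
y0_2 = 480
x0_4 = 245
y0_4 = 245
x1_4 = 295
y1_4 = 275
x0_5 = 455
y0_5 = 75
cx_6 = 70
cy_6 = 130
r_6 = 45
x2_7 = 135
y2_7 = 90
x1_8 = 270
y1_8 = 210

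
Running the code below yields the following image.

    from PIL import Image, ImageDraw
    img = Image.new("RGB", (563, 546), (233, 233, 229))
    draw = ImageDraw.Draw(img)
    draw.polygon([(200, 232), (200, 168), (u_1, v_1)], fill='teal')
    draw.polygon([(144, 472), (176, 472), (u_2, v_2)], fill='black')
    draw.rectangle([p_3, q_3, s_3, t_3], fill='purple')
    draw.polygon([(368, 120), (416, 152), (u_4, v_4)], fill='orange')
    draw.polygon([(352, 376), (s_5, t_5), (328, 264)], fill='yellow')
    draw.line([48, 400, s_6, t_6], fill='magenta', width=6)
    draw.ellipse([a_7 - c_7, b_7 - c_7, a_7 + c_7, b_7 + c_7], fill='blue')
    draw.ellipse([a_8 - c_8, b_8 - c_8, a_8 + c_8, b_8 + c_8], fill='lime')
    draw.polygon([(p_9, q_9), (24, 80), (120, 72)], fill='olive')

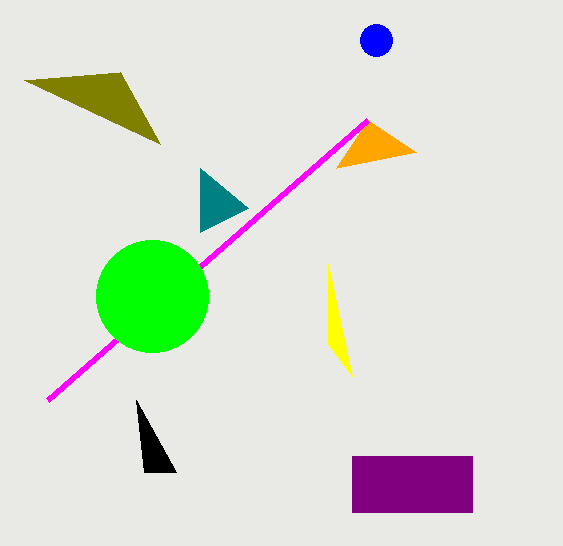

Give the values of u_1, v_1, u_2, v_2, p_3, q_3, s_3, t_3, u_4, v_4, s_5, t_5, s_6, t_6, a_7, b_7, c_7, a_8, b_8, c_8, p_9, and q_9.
u_1 = 248
v_1 = 208
u_2 = 136
v_2 = 400
p_3 = 352
q_3 = 456
s_3 = 472
t_3 = 512
u_4 = 336
v_4 = 168
s_5 = 328
t_5 = 344
s_6 = 368
t_6 = 120
a_7 = 376
b_7 = 40
c_7 = 16
a_8 = 152
b_8 = 296
c_8 = 56
p_9 = 160
q_9 = 144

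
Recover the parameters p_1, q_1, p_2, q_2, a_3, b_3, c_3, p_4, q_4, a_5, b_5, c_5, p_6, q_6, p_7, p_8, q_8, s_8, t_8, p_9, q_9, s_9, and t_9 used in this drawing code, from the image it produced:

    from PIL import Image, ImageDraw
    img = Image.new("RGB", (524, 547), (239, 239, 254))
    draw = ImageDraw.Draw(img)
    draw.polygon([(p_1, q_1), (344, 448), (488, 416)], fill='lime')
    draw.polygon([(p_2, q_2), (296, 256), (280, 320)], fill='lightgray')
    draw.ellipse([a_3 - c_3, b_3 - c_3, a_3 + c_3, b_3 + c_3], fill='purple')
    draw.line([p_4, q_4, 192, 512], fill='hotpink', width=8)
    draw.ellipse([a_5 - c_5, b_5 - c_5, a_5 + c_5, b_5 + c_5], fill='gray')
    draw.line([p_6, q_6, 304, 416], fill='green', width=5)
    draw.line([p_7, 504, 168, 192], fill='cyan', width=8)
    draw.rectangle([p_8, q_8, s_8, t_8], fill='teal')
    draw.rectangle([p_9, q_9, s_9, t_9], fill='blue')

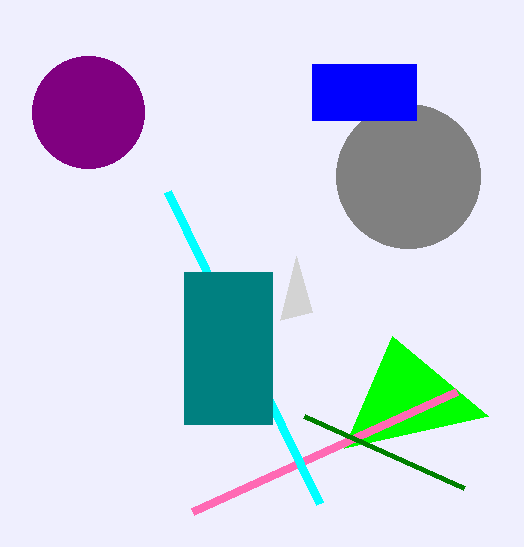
p_1 = 392
q_1 = 336
p_2 = 312
q_2 = 312
a_3 = 88
b_3 = 112
c_3 = 56
p_4 = 456
q_4 = 392
a_5 = 408
b_5 = 176
c_5 = 72
p_6 = 464
q_6 = 488
p_7 = 320
p_8 = 184
q_8 = 272
s_8 = 272
t_8 = 424
p_9 = 312
q_9 = 64
s_9 = 416
t_9 = 120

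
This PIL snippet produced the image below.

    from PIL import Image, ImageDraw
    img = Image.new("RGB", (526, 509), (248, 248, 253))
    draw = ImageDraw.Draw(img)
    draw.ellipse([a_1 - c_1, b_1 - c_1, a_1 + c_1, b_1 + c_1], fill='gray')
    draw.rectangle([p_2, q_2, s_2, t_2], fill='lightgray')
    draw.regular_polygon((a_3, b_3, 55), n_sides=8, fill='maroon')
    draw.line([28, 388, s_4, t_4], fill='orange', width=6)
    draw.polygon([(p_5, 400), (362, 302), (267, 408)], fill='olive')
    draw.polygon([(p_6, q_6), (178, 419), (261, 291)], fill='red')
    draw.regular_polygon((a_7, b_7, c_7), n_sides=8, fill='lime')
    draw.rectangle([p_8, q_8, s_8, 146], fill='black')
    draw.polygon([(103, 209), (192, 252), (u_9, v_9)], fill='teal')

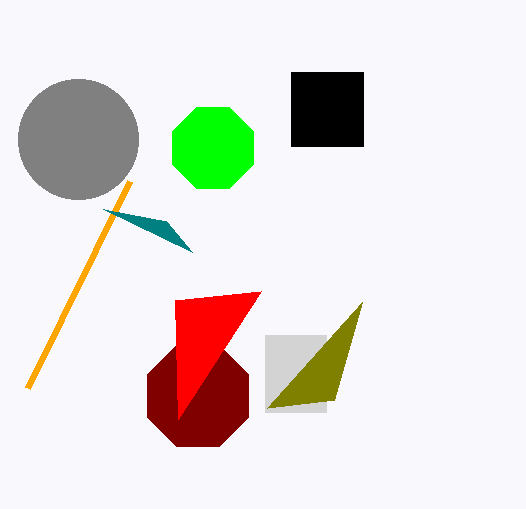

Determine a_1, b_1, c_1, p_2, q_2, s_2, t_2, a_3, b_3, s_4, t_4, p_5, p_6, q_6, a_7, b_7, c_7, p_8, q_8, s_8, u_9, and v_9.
a_1 = 78; b_1 = 139; c_1 = 60; p_2 = 265; q_2 = 335; s_2 = 326; t_2 = 412; a_3 = 198; b_3 = 396; s_4 = 130; t_4 = 181; p_5 = 334; p_6 = 175; q_6 = 300; a_7 = 213; b_7 = 148; c_7 = 44; p_8 = 291; q_8 = 72; s_8 = 363; u_9 = 166; v_9 = 221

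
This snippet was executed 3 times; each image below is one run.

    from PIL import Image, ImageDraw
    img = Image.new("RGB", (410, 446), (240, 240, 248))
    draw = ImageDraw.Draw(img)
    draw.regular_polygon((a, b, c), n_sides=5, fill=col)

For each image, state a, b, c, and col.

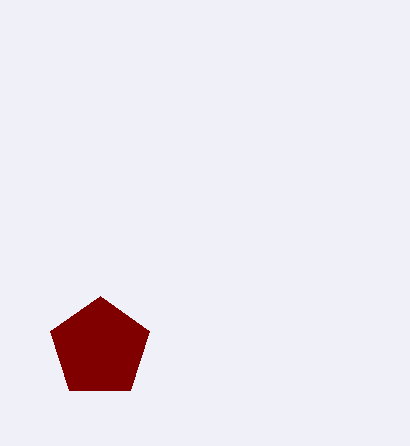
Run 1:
a = 100; b = 348; c = 52; col = 'maroon'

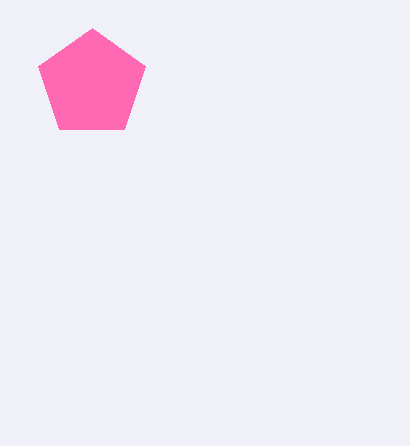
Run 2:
a = 92
b = 84
c = 56
col = 'hotpink'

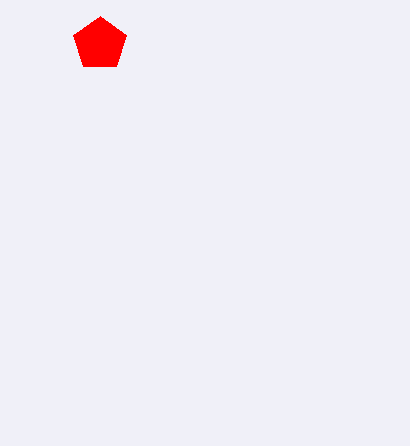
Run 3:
a = 100; b = 44; c = 28; col = 'red'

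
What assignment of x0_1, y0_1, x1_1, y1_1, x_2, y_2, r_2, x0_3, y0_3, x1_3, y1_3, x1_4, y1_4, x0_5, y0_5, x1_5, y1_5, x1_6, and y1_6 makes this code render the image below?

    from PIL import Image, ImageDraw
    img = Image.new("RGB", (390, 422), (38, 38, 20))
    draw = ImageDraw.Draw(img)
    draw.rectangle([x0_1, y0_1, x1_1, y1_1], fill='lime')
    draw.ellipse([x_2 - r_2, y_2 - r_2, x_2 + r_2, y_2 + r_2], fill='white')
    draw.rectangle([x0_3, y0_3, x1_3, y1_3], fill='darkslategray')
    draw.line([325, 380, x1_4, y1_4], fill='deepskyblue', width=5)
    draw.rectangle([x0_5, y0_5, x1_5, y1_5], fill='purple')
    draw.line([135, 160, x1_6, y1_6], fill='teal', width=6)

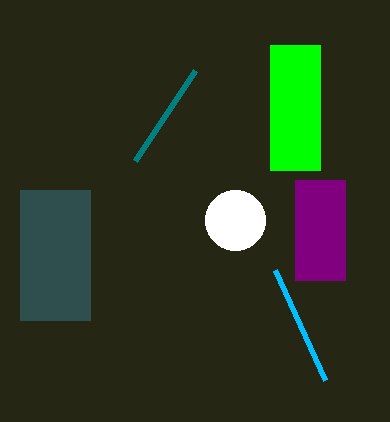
x0_1 = 270; y0_1 = 45; x1_1 = 320; y1_1 = 170; x_2 = 235; y_2 = 220; r_2 = 30; x0_3 = 20; y0_3 = 190; x1_3 = 90; y1_3 = 320; x1_4 = 275; y1_4 = 270; x0_5 = 295; y0_5 = 180; x1_5 = 345; y1_5 = 280; x1_6 = 195; y1_6 = 70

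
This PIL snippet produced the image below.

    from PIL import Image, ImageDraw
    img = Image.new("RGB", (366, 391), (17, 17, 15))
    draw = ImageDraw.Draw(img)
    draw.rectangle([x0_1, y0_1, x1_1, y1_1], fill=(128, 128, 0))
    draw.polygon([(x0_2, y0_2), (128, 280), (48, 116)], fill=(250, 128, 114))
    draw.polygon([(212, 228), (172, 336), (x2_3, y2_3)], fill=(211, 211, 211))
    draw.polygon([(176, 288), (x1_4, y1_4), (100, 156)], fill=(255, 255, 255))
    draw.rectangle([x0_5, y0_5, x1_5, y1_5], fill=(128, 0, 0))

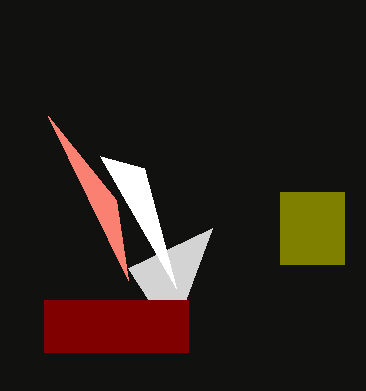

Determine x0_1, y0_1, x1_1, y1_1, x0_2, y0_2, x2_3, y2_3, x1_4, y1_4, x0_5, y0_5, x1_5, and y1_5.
x0_1 = 280
y0_1 = 192
x1_1 = 344
y1_1 = 264
x0_2 = 116
y0_2 = 200
x2_3 = 128
y2_3 = 268
x1_4 = 144
y1_4 = 168
x0_5 = 44
y0_5 = 300
x1_5 = 188
y1_5 = 352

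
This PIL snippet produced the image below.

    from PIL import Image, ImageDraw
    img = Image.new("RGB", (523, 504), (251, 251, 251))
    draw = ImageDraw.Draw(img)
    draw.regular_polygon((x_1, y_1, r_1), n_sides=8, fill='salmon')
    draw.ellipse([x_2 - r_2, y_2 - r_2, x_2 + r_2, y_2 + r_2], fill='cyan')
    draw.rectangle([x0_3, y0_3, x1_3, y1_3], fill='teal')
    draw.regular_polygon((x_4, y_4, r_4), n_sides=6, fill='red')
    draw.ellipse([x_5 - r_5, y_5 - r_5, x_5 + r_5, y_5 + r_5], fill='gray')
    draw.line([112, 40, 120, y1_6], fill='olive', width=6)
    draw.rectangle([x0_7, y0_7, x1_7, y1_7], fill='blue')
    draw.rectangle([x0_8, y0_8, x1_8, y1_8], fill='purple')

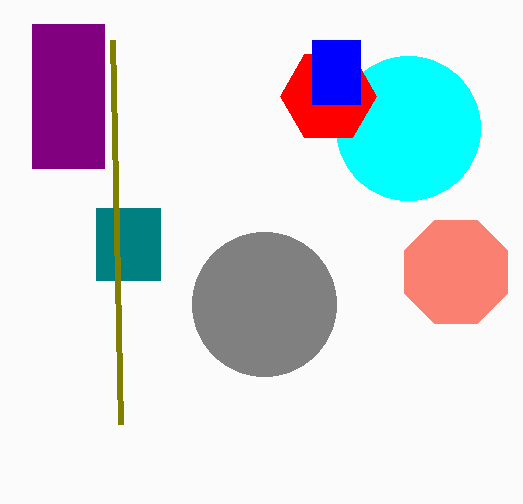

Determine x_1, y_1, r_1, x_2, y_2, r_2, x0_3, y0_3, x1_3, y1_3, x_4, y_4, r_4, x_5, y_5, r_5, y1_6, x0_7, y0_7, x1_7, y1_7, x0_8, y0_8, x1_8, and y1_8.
x_1 = 456, y_1 = 272, r_1 = 56, x_2 = 408, y_2 = 128, r_2 = 72, x0_3 = 96, y0_3 = 208, x1_3 = 160, y1_3 = 280, x_4 = 328, y_4 = 96, r_4 = 48, x_5 = 264, y_5 = 304, r_5 = 72, y1_6 = 424, x0_7 = 312, y0_7 = 40, x1_7 = 360, y1_7 = 104, x0_8 = 32, y0_8 = 24, x1_8 = 104, y1_8 = 168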